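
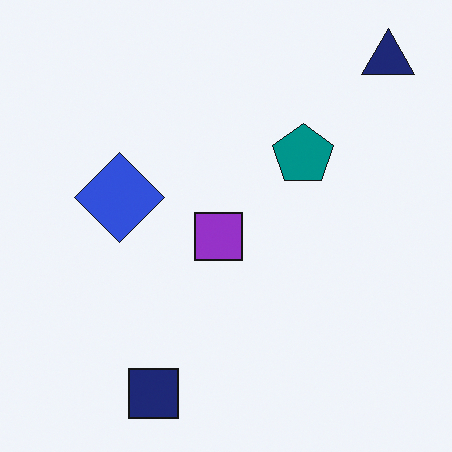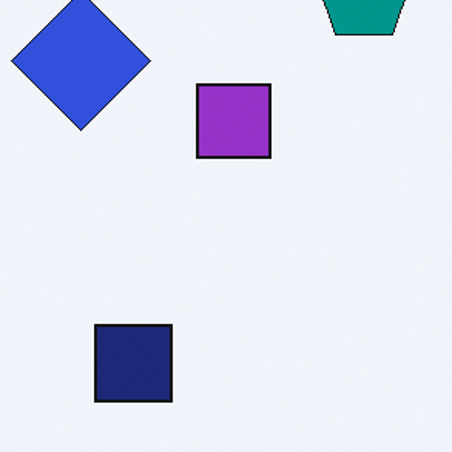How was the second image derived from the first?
The image was cropped to a modestly smaller region and rescaled.

The visible shapes are larger and the field of view is narrower; shapes near the original edges may be partly or wholly outside the frame — a crop-and-rescale.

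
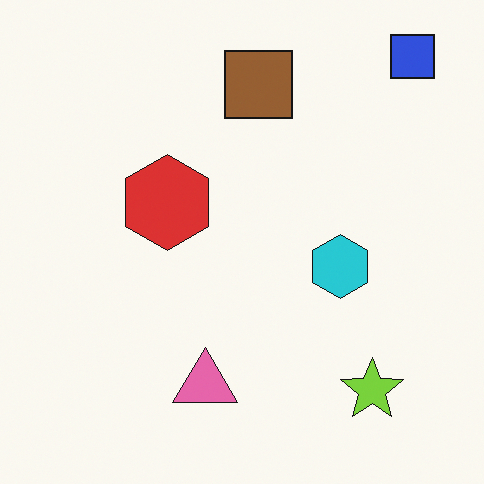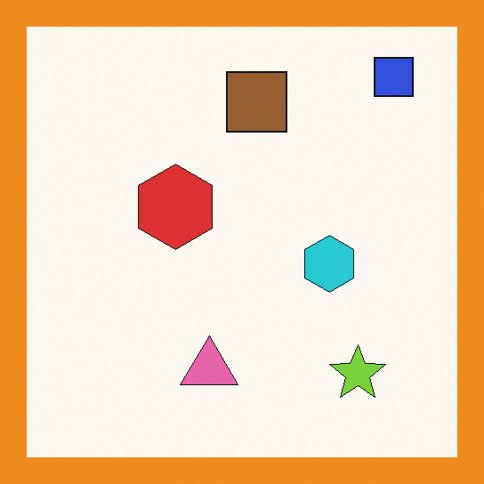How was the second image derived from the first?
This is the original image framed with a orange border.

A solid orange frame runs around the edge of the second image, with the content slightly shrunk inside it.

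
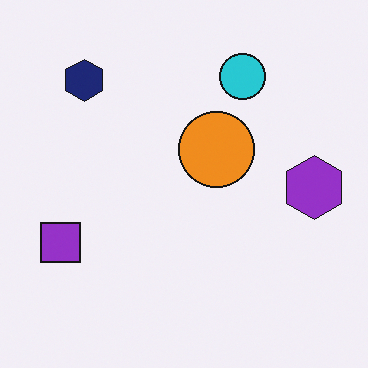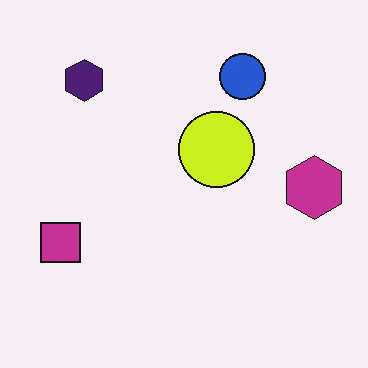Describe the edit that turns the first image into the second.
This is the original image hue-shifted slightly.

Every shape's color has rotated by the same amount around the hue wheel — a uniform hue shift.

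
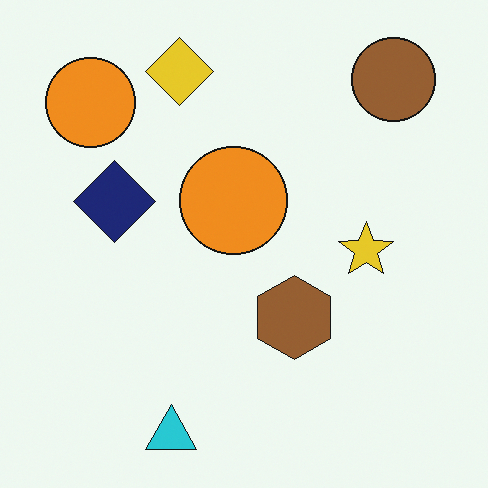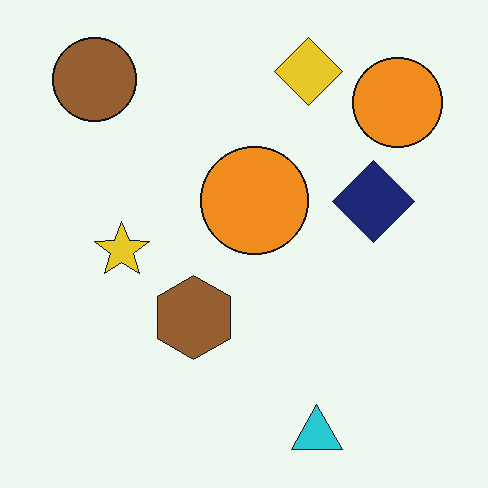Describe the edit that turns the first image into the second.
This is the original image flipped horizontally (left ↔ right).

The brown circle is in the top-right of the first image and the top-left of the second — shapes on opposite sides of the vertical midline have swapped in a mirror flip.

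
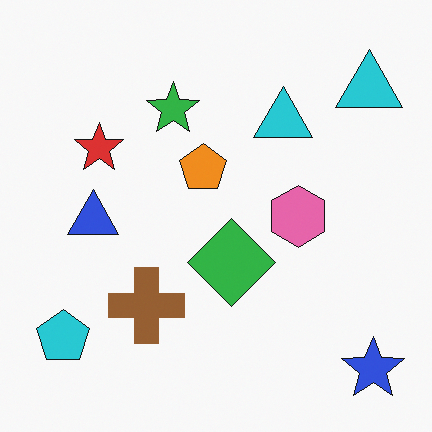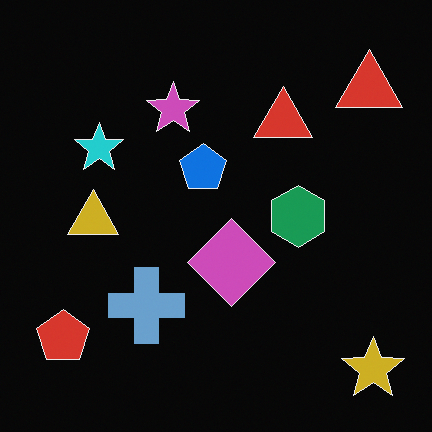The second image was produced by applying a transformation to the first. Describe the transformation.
The transformation is: color-inverted (negative).

The light background has become dark and every shape's color is its complement — a photographic negative.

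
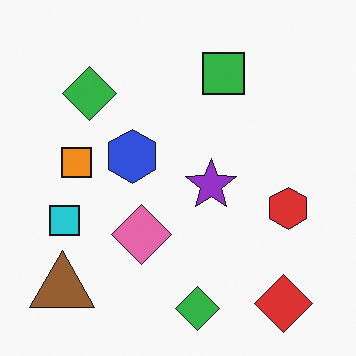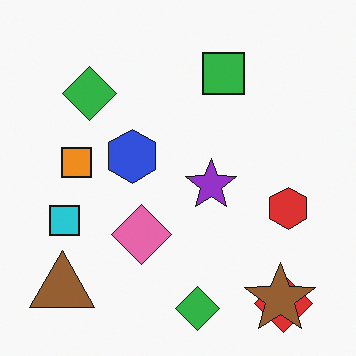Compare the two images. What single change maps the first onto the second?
The transformation is: overlaid with an additional brown star.

A brown star appears in the second image that is absent from the first.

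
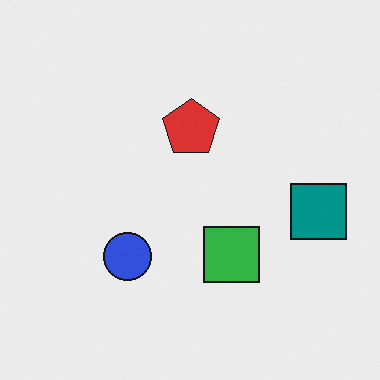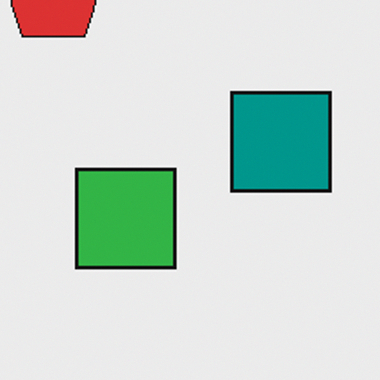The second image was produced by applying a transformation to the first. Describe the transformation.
The second image is the first cropped to a noticeably smaller region and rescaled.

The visible shapes are larger and the field of view is narrower; shapes near the original edges may be partly or wholly outside the frame — a crop-and-rescale.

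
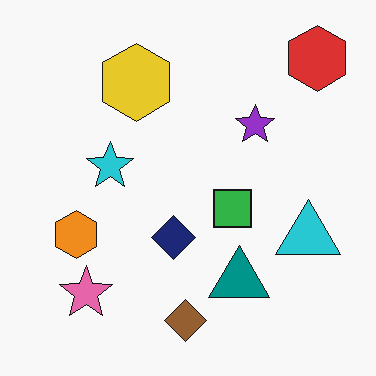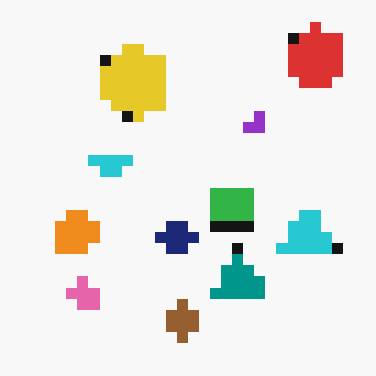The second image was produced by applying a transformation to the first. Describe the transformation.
The transformation is: coarsely pixelated.

Shapes are reduced to large square blocks; fine edges and outlines are lost — a downscale-then-upscale (mosaic) effect.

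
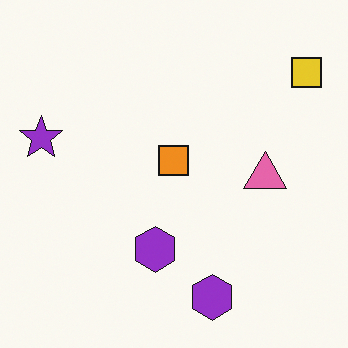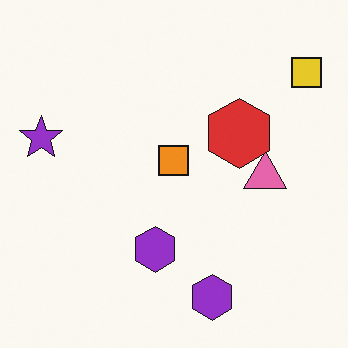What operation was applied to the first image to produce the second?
It was overlaid with an additional red hexagon.

A red hexagon appears in the second image that is absent from the first.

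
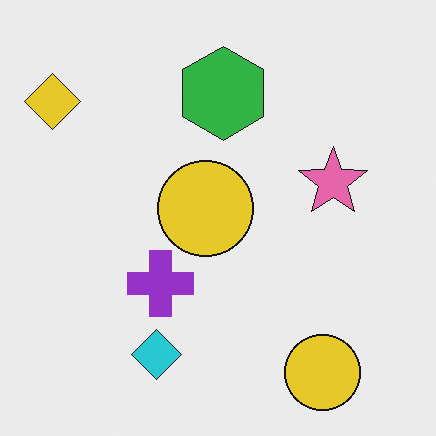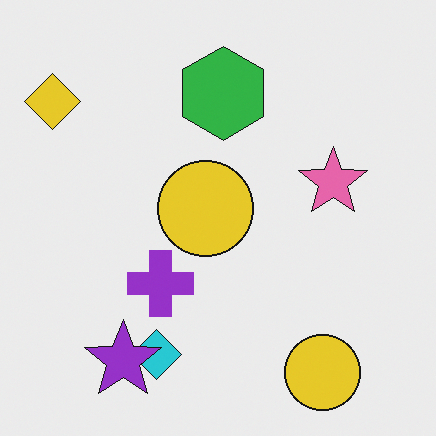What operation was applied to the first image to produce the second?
Overlaid with an additional purple star.

A purple star appears in the second image that is absent from the first.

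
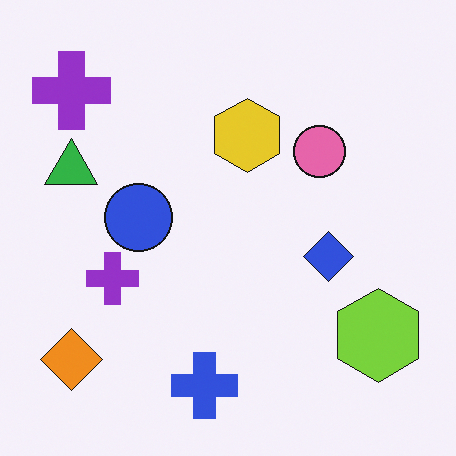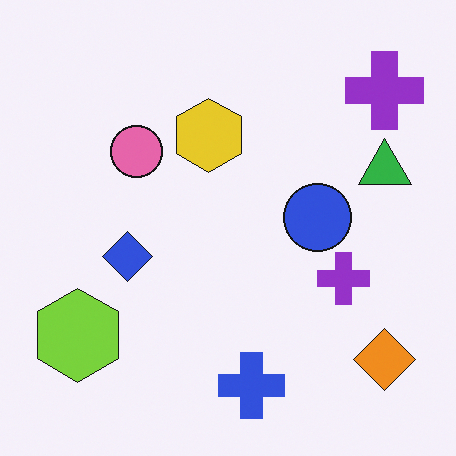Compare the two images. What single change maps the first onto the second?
This is the original image flipped horizontally (left ↔ right).

The orange diamond is in the bottom-left of the first image and the bottom-right of the second — shapes on opposite sides of the vertical midline have swapped in a mirror flip.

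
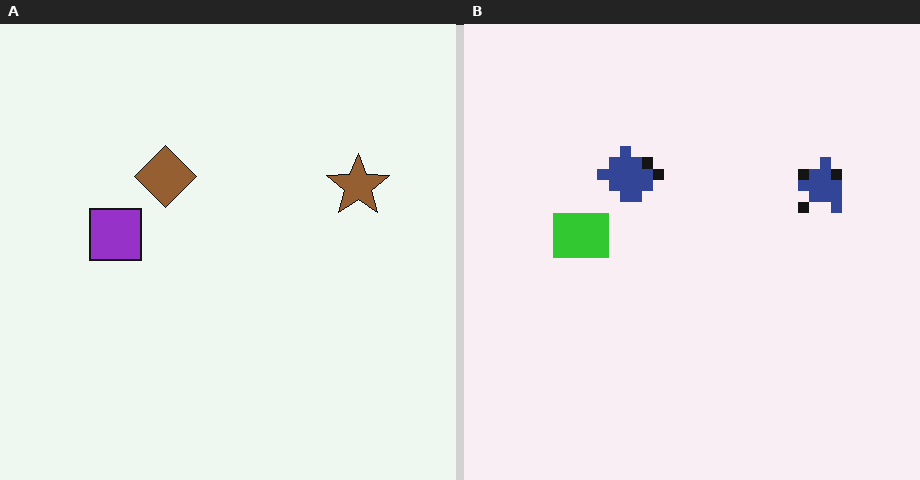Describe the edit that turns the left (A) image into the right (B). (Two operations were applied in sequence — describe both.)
The transformation is: hue-shifted through roughly half the color wheel, then heavily pixelated into large blocks.

Every shape's color has rotated by the same amount around the hue wheel — a uniform hue shift. Shapes are reduced to large square blocks; fine edges and outlines are lost — a downscale-then-upscale (mosaic) effect.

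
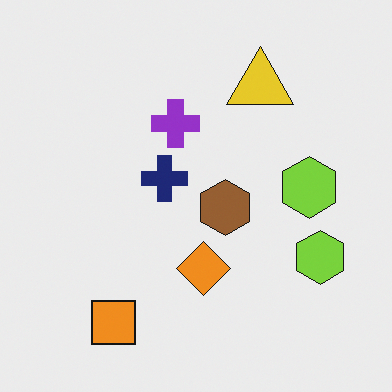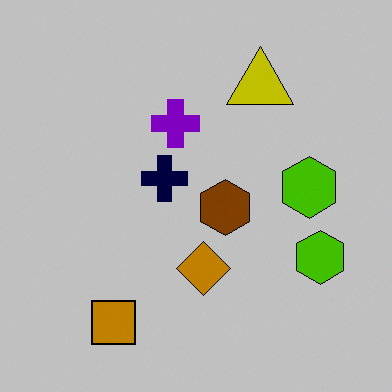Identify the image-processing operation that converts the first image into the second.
The image was heavily posterized to just a handful of flat colors.

Each flat color has snapped to a coarser quantized level — most visibly, the near-white background has dropped to a flat grey.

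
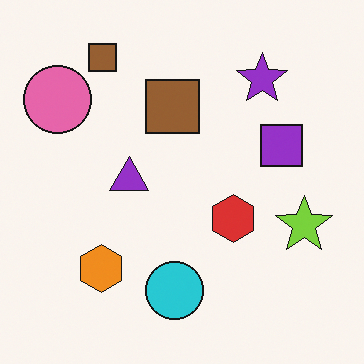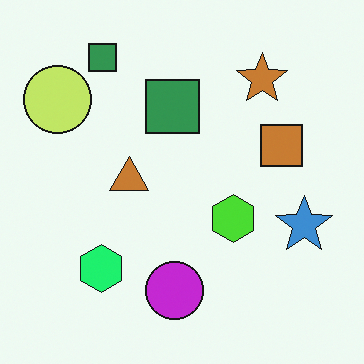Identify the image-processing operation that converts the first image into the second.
It was hue-shifted through roughly a third of the color wheel.

Every shape's color has rotated by the same amount around the hue wheel — a uniform hue shift.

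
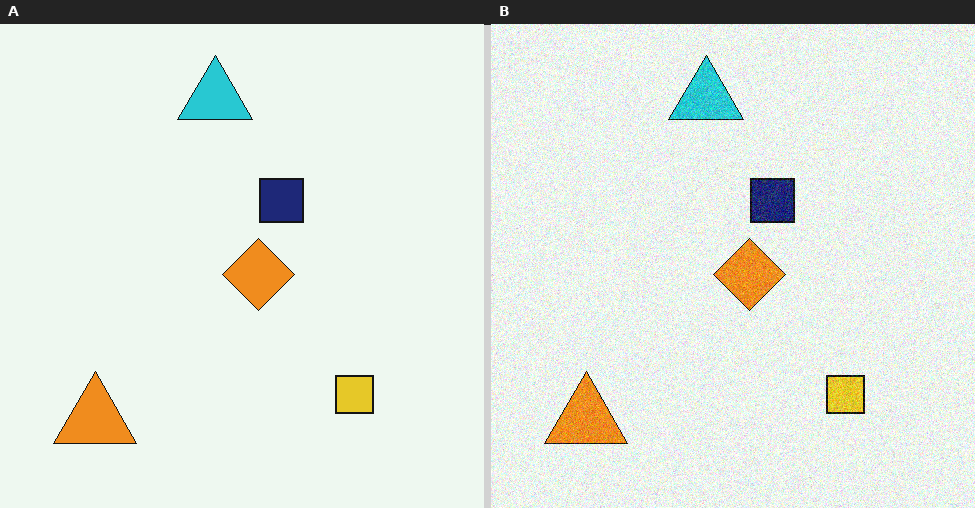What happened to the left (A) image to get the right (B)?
It was degraded with moderate additive noise.

Random speckle covers the whole image, including the flat background.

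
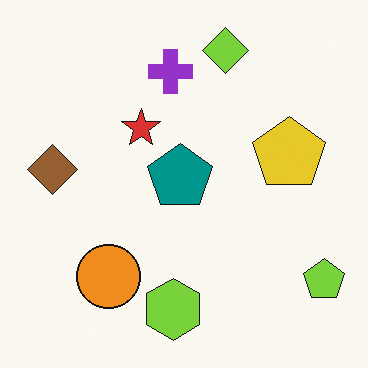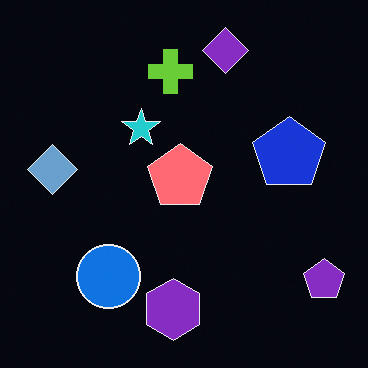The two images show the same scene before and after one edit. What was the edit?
The second image is the first color-inverted (negative).

The light background has become dark and every shape's color is its complement — a photographic negative.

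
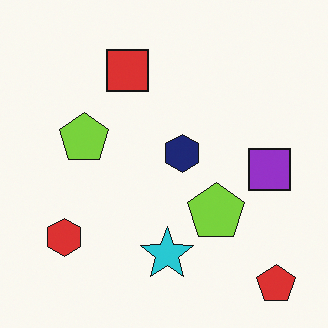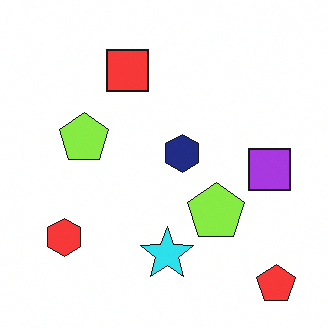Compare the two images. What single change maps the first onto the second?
It was slightly brightened.

Every pixel — background and shapes alike — is uniformly brightened.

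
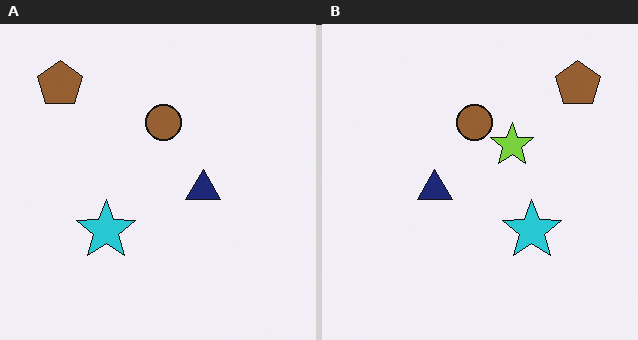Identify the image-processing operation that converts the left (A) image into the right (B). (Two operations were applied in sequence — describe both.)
This is the original image flipped horizontally (left ↔ right), then overlaid with an additional lime star.

The brown pentagon is in the top-left of the left (A) image and the top-right of the right (B) — shapes on opposite sides of the vertical midline have swapped in a mirror flip. A lime star appears in the right (B) image that is absent from the left (A).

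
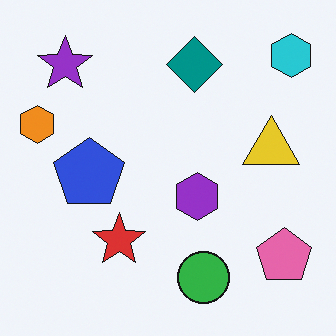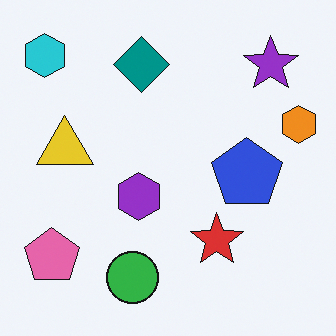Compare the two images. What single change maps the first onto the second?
It was flipped horizontally (left ↔ right).

The orange hexagon is in the left of the first image and the right of the second — shapes on opposite sides of the vertical midline have swapped in a mirror flip.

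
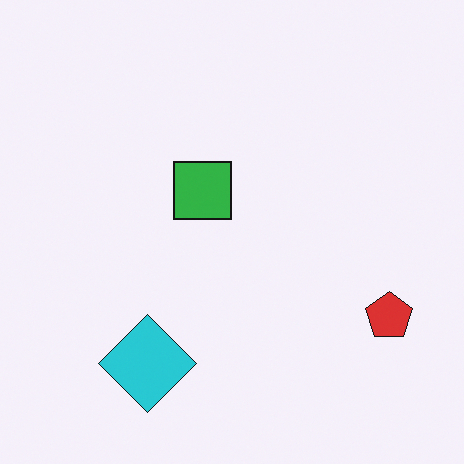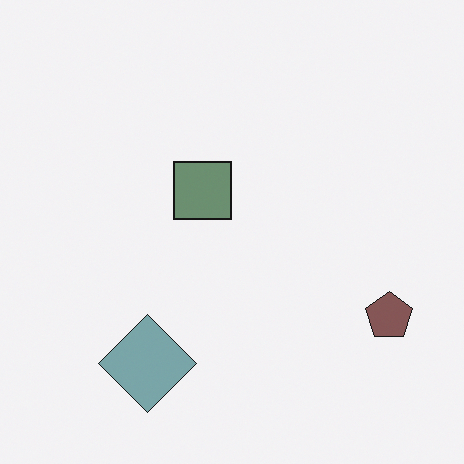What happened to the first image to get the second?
Heavily desaturated.

All colors are more muted and greyish — a global saturation change.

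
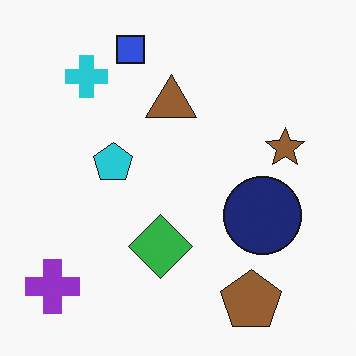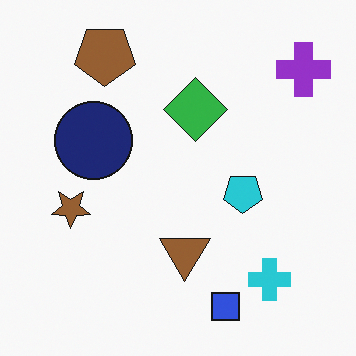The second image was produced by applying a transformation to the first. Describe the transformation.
Rotated 180°.

The purple cross sits in the bottom-left of the first image and the top-right of the second — consistent with a whole-image 180° rotation.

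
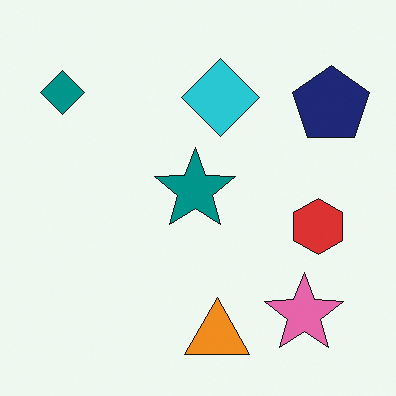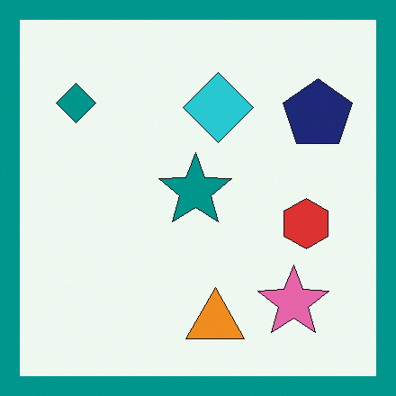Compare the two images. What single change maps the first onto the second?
The image was framed with a teal border.

A solid teal frame runs around the edge of the second image, with the content slightly shrunk inside it.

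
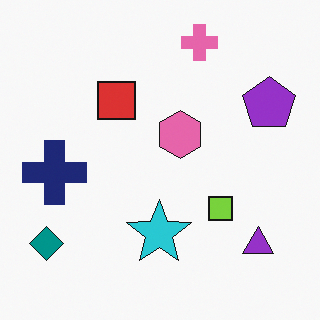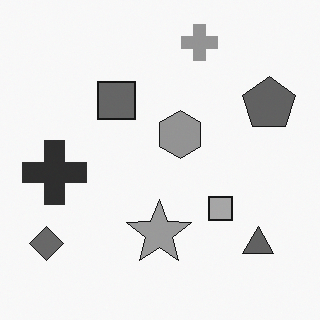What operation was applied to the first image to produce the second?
It was converted to grayscale.

All color is removed — every shape is now a shade of grey.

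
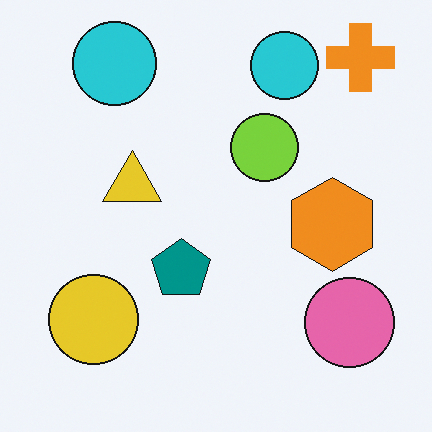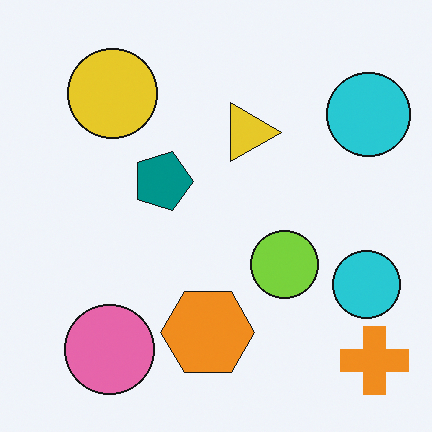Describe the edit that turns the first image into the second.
It was rotated 90° clockwise.

The orange cross sits in the top-right of the first image and the bottom-right of the second — consistent with a whole-image 90° clockwise rotation.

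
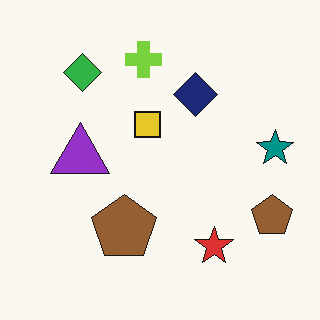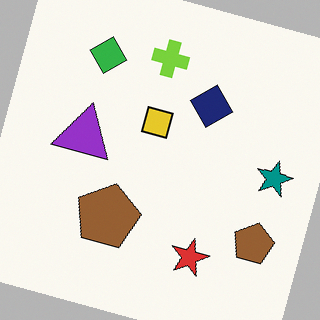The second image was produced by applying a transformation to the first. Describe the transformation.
Rotated clockwise by a moderate amount.

Every shape is tilted by the same angle and the image corners show triangular fill wedges — a whole-image rotation by a non-right angle.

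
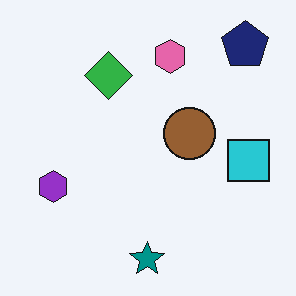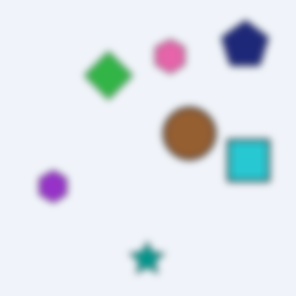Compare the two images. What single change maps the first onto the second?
The second image is the first moderately blurred.

Shape edges and outlines are uniformly softened across the whole image.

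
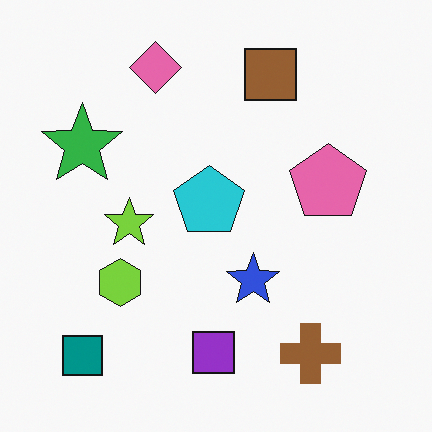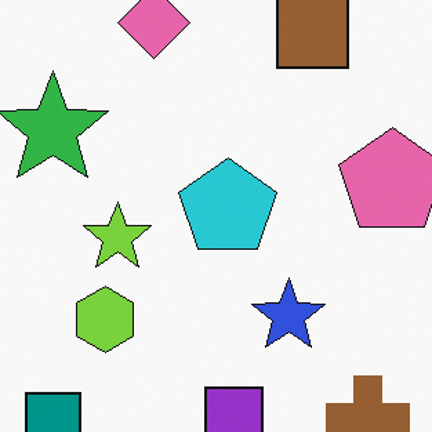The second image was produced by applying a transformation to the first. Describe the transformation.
The second image is the first cropped to a modestly smaller region and rescaled.

The visible shapes are larger and the field of view is narrower; shapes near the original edges may be partly or wholly outside the frame — a crop-and-rescale.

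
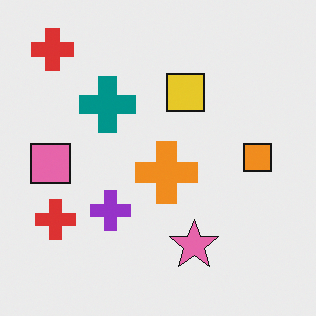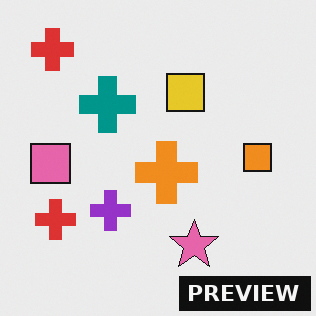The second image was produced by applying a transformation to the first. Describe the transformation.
The image was watermarked with the text "PREVIEW" in the lower-right corner.

A dark label reading "PREVIEW" appears in the lower-right corner.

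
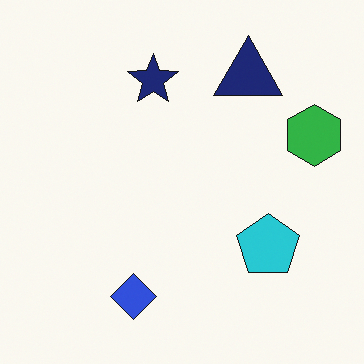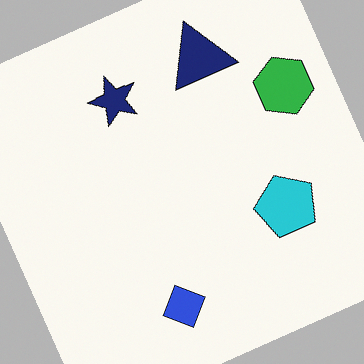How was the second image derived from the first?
The second image is the first rotated counter-clockwise by a moderate amount.

Every shape is tilted by the same angle and the image corners show triangular fill wedges — a whole-image rotation by a non-right angle.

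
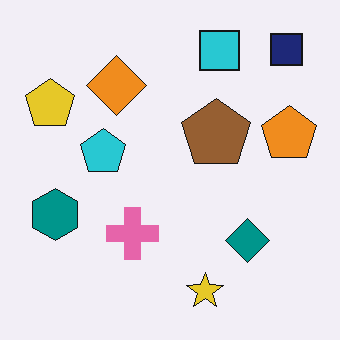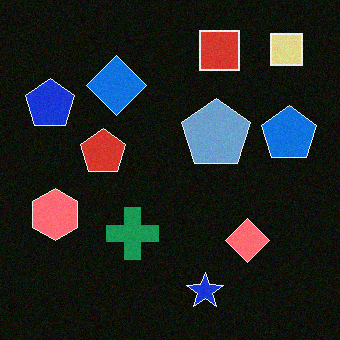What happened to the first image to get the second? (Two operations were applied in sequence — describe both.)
This is the original image degraded with light additive noise, then color-inverted (negative).

Random speckle covers the whole image, including the flat background. The light background has become dark and every shape's color is its complement — a photographic negative.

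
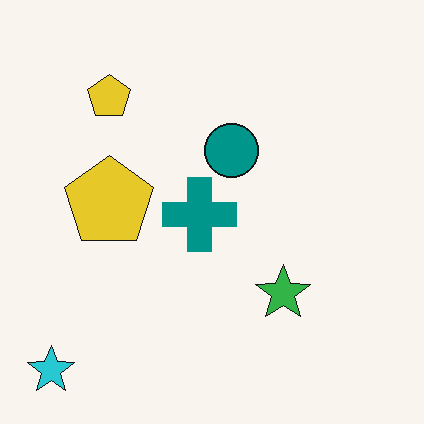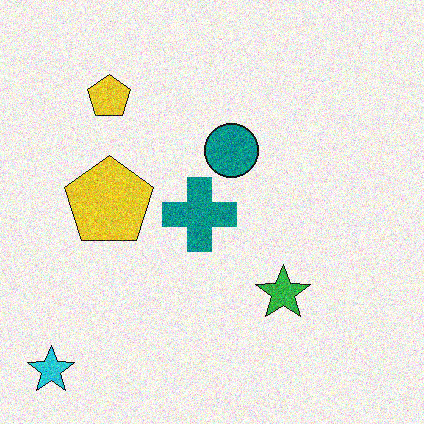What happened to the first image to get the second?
The transformation is: degraded with moderate additive noise.

Random speckle covers the whole image, including the flat background.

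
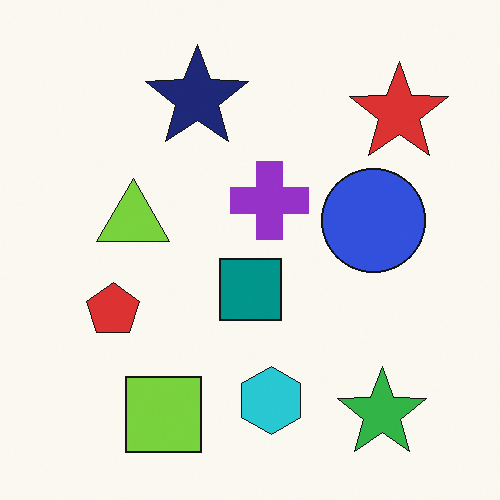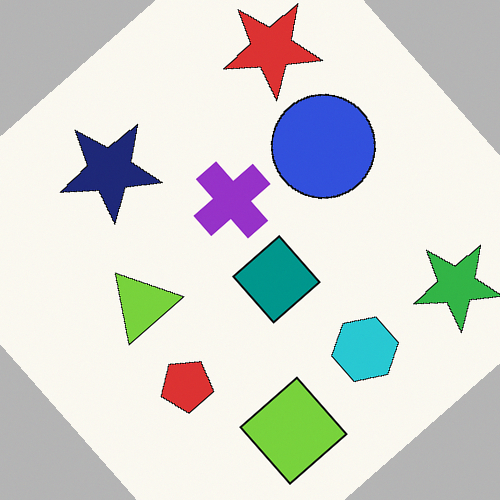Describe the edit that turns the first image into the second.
The second image is the first rotated counter-clockwise by a large amount — several tens of degrees.

Every shape is tilted by the same angle and the image corners show triangular fill wedges — a whole-image rotation by a non-right angle.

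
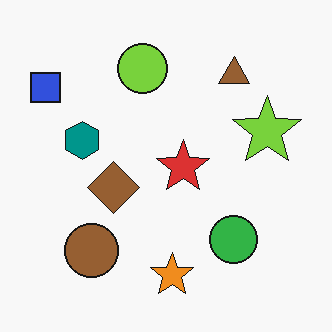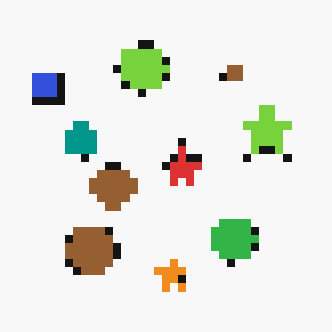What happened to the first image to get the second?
The transformation is: moderately pixelated.

Shapes are reduced to large square blocks; fine edges and outlines are lost — a downscale-then-upscale (mosaic) effect.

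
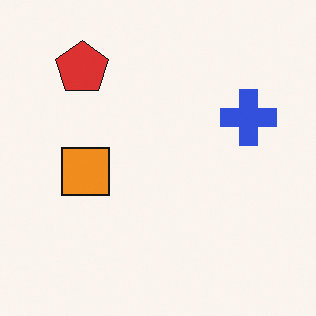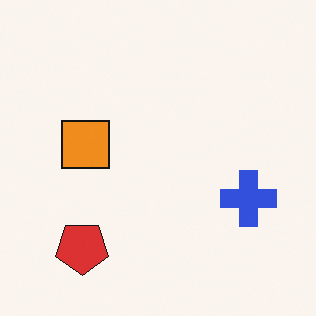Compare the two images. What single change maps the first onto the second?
The second image is the first flipped vertically (top ↔ bottom).

The red pentagon is in the top-left of the first image and the bottom-left of the second — shapes on opposite sides of the horizontal midline have swapped in a mirror flip.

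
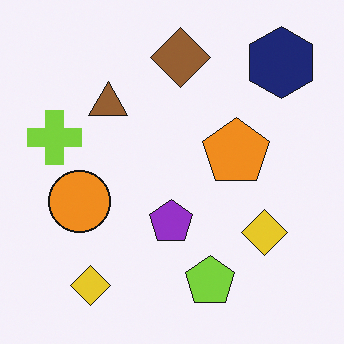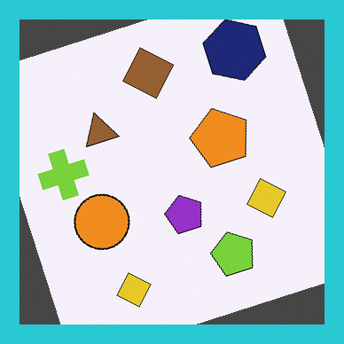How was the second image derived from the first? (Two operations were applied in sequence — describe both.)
The second image is the first rotated counter-clockwise by a moderate amount, then framed with a cyan border.

Every shape is tilted by the same angle and the image corners show triangular fill wedges — a whole-image rotation by a non-right angle. A solid cyan frame runs around the edge of the second image, with the content slightly shrunk inside it.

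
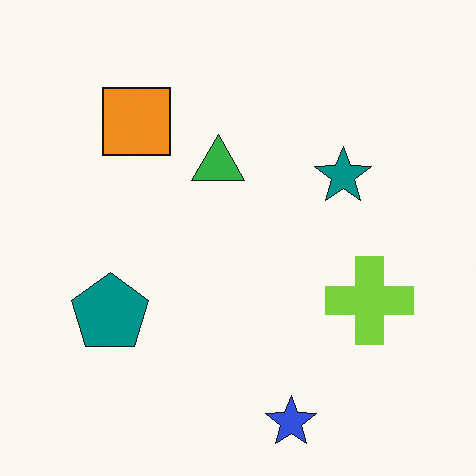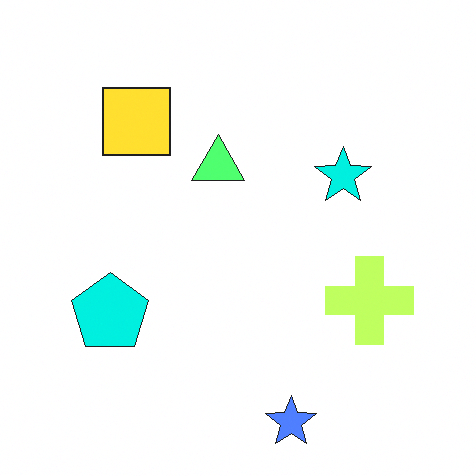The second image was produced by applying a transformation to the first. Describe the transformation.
The image was noticeably brightened.

Every pixel — background and shapes alike — is uniformly brightened.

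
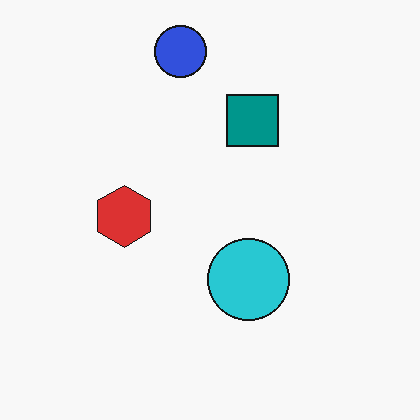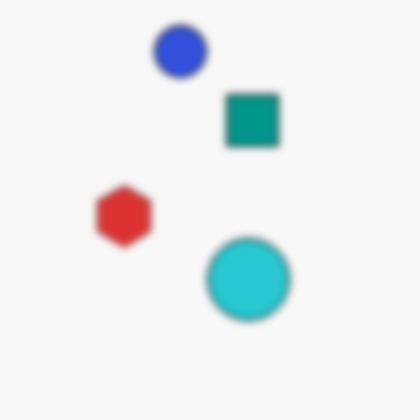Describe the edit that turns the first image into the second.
Noticeably gaussian-blurred.

Shape edges and outlines are uniformly softened across the whole image.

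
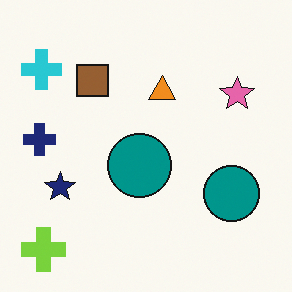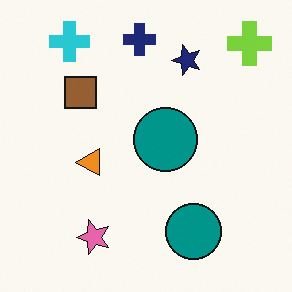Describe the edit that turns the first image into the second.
It was transposed (reflected across the top-left ↔ bottom-right diagonal).

Shapes have swapped their row and column positions — what was in the top-right is now in the bottom-left — a diagonal reflection.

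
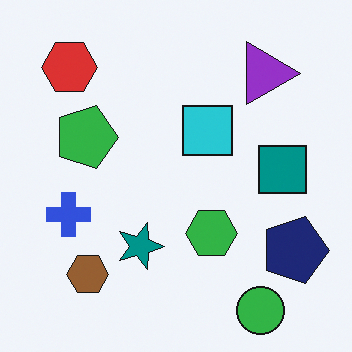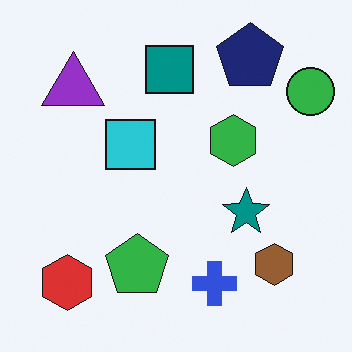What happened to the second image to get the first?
Rotated 90° clockwise.

The green circle sits in the top-right of the second image and the bottom-right of the first — consistent with a whole-image 90° clockwise rotation.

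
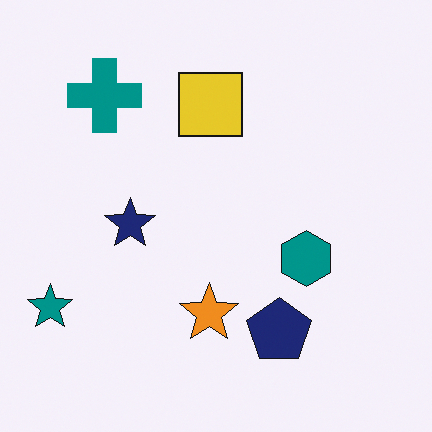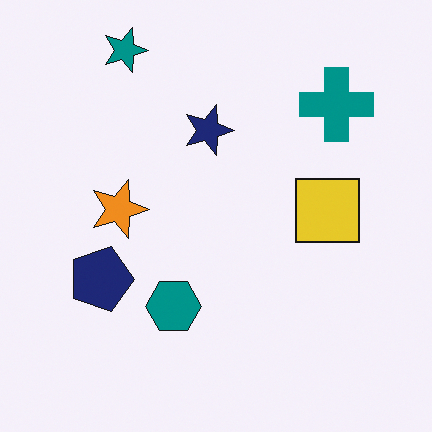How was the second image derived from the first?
It was rotated 90° clockwise.

The teal star sits in the bottom-left of the first image and the top-left of the second — consistent with a whole-image 90° clockwise rotation.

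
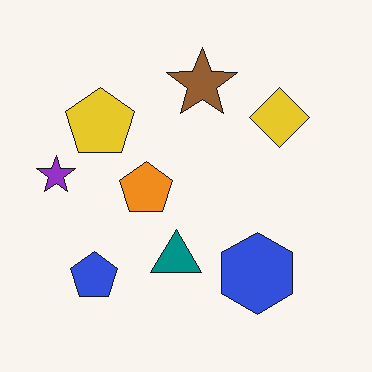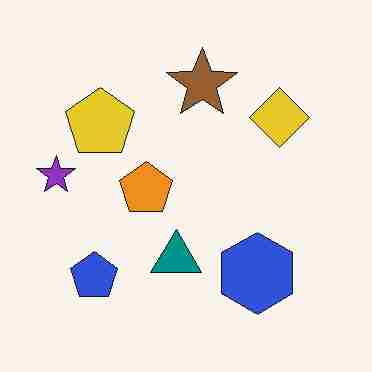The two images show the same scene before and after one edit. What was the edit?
Degraded with heavy JPEG compression.

Blocky 8×8 compression artifacts appear around shape edges and the flat background shows ringing — characteristic JPEG degradation.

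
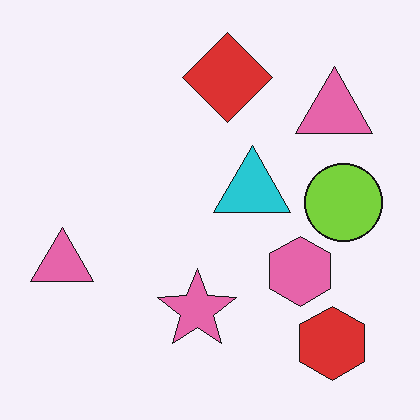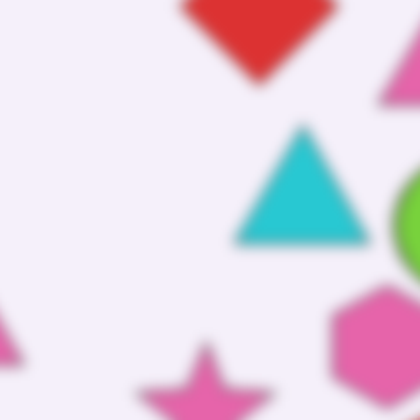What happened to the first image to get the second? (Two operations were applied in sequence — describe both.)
The image was moderately blurred, then cropped to a noticeably smaller region and rescaled.

Shape edges and outlines are uniformly softened across the whole image. The visible shapes are larger and the field of view is narrower; shapes near the original edges may be partly or wholly outside the frame — a crop-and-rescale.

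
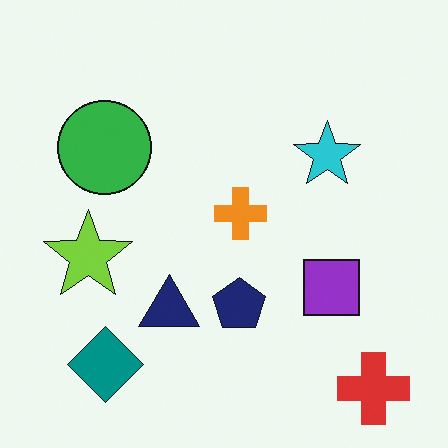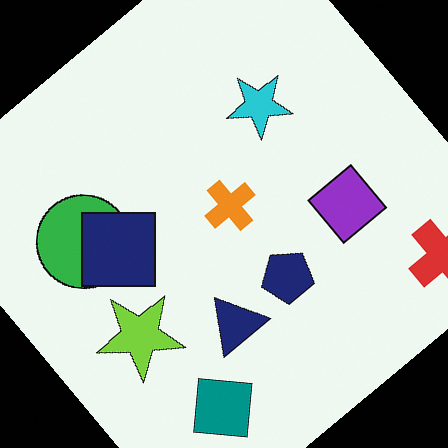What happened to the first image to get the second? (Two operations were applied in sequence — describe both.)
Rotated counter-clockwise by a large amount — several tens of degrees, then overlaid with an additional navy square.

Every shape is tilted by the same angle and the image corners show triangular fill wedges — a whole-image rotation by a non-right angle. A navy square appears in the second image that is absent from the first.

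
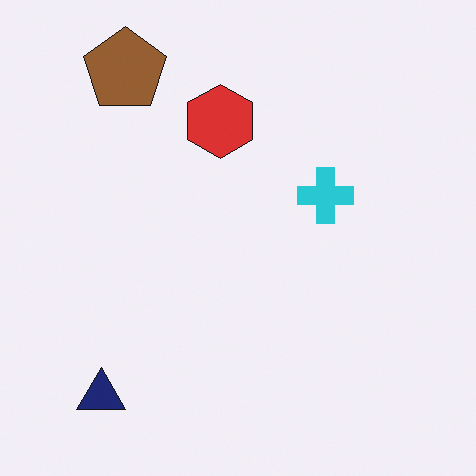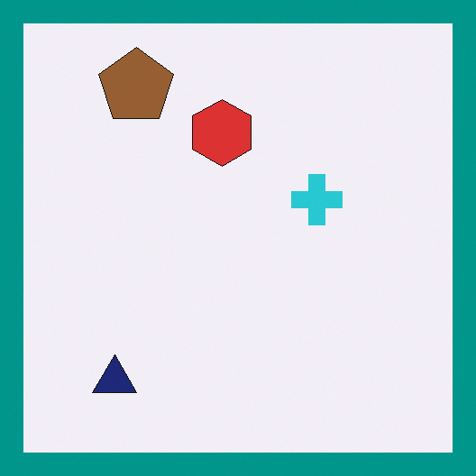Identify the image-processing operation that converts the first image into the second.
It was framed with a teal border.

A solid teal frame runs around the edge of the second image, with the content slightly shrunk inside it.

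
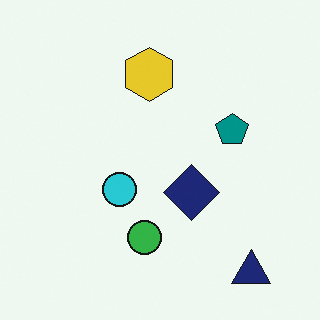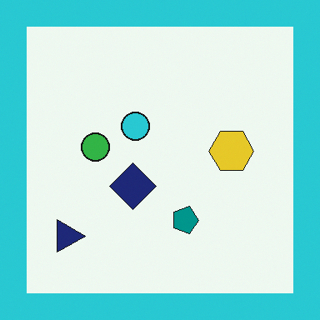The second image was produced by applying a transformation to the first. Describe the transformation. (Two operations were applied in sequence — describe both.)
It was rotated 90° clockwise, then framed with a cyan border.

The navy triangle sits in the bottom-right of the first image and the bottom-left of the second — consistent with a whole-image 90° clockwise rotation. A solid cyan frame runs around the edge of the second image, with the content slightly shrunk inside it.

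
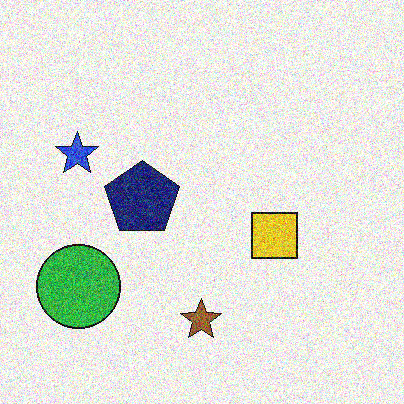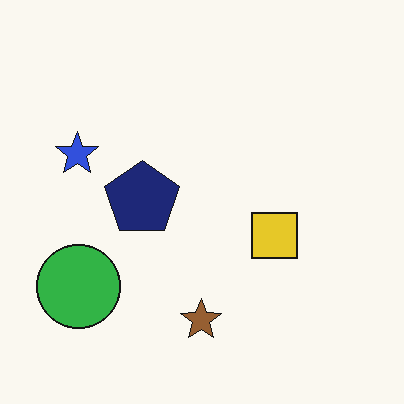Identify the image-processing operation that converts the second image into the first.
This is the original image degraded with a thick layer of grain.

Random speckle covers the whole image, including the flat background.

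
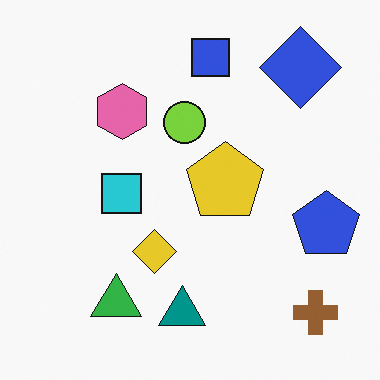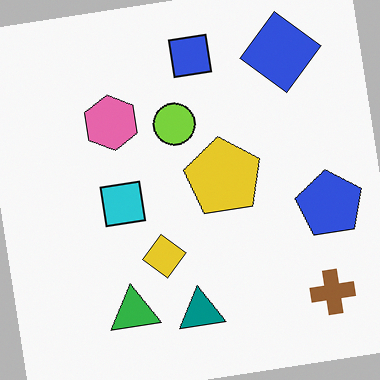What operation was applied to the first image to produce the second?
The transformation is: rotated counter-clockwise by a slight angle.

Every shape is tilted by the same angle and the image corners show triangular fill wedges — a whole-image rotation by a non-right angle.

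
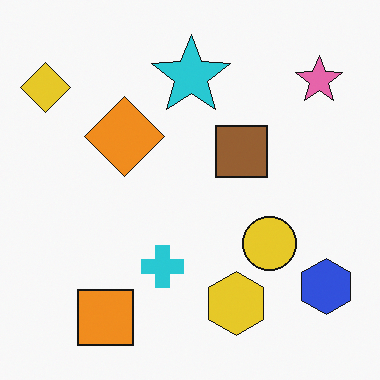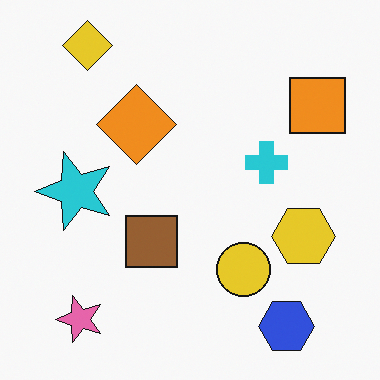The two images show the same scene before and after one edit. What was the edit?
This is the original image transposed (reflected across the top-left ↔ bottom-right diagonal).

Shapes have swapped their row and column positions — what was in the top-right is now in the bottom-left — a diagonal reflection.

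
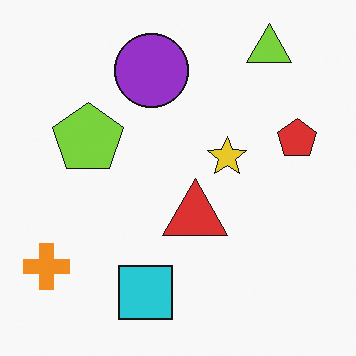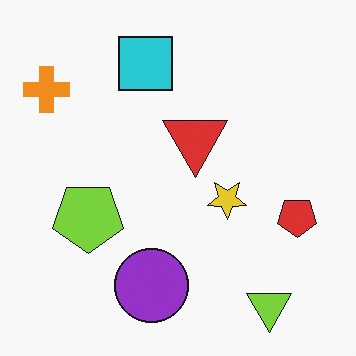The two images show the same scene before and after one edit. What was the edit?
This is the original image flipped vertically (top ↔ bottom).

The lime triangle is in the top-right of the first image and the bottom-right of the second — shapes on opposite sides of the horizontal midline have swapped in a mirror flip.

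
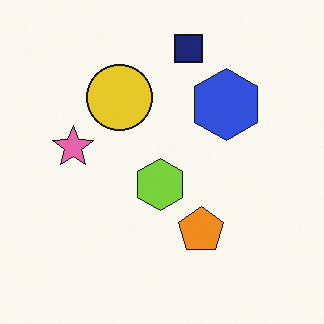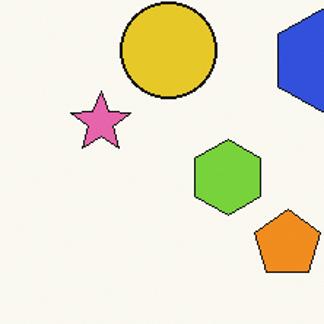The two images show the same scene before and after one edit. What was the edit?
It was cropped to a modestly smaller region and rescaled.

The visible shapes are larger and the field of view is narrower; shapes near the original edges may be partly or wholly outside the frame — a crop-and-rescale.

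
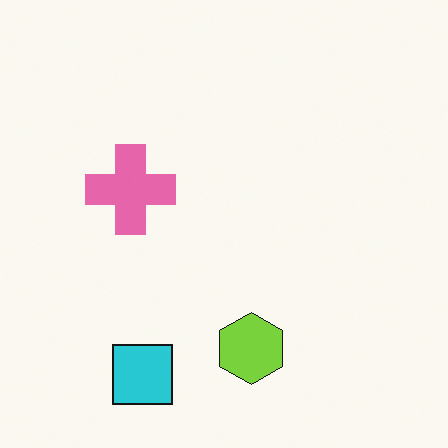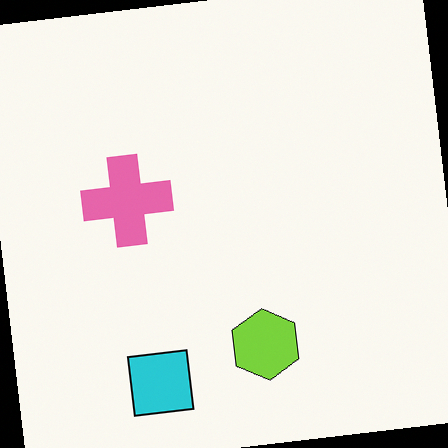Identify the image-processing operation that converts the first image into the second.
This is the original image rotated counter-clockwise by a slight angle.

Every shape is tilted by the same angle and the image corners show triangular fill wedges — a whole-image rotation by a non-right angle.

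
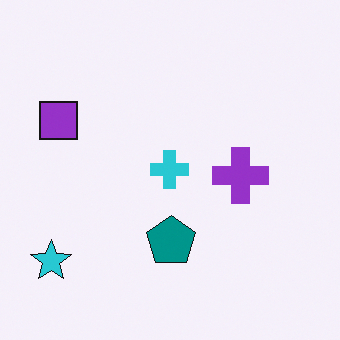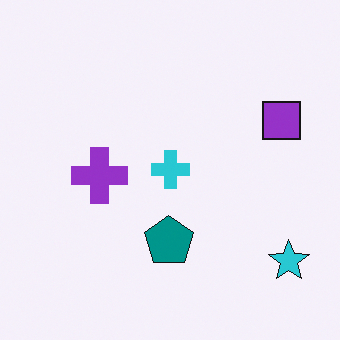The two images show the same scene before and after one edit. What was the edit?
Flipped horizontally (left ↔ right).

The cyan star is in the bottom-left of the first image and the bottom-right of the second — shapes on opposite sides of the vertical midline have swapped in a mirror flip.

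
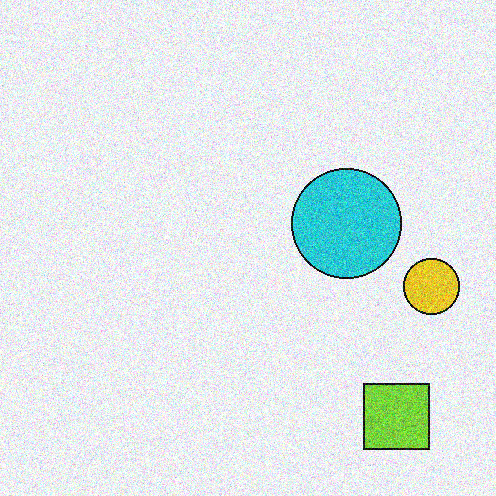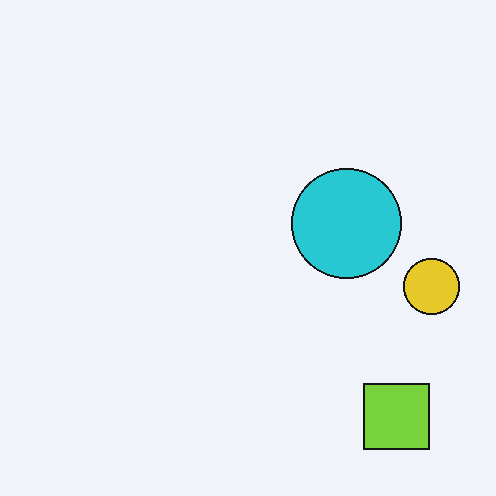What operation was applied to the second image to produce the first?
The transformation is: degraded with moderate additive noise.

Random speckle covers the whole image, including the flat background.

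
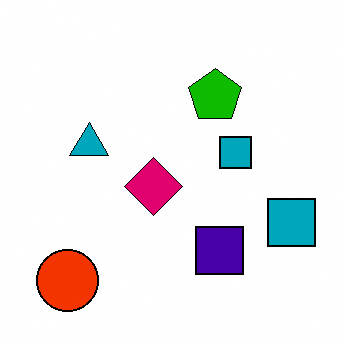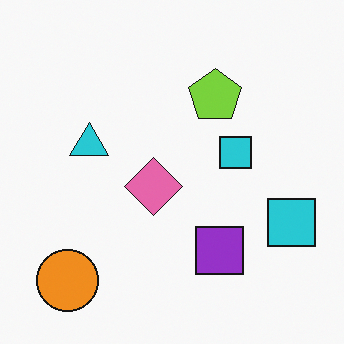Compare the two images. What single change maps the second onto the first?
It was boosted in contrast.

Tones are pushed away from mid-grey across the whole image — a global contrast change.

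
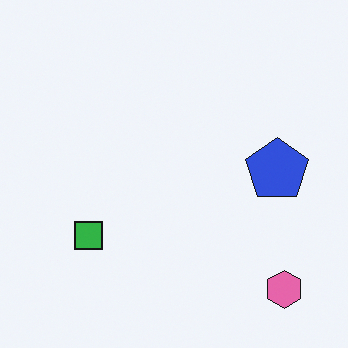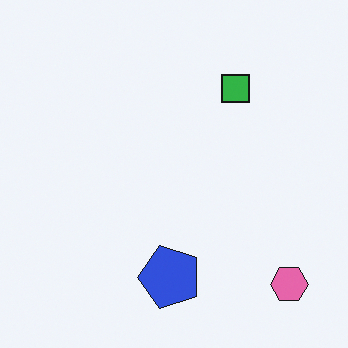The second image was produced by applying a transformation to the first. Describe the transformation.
This is the original image transposed (reflected across the top-left ↔ bottom-right diagonal).

Shapes have swapped their row and column positions — what was in the top-right is now in the bottom-left — a diagonal reflection.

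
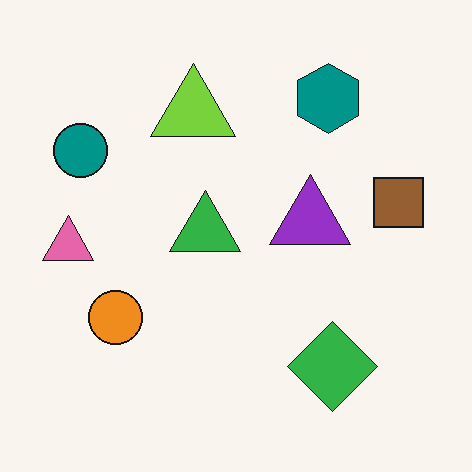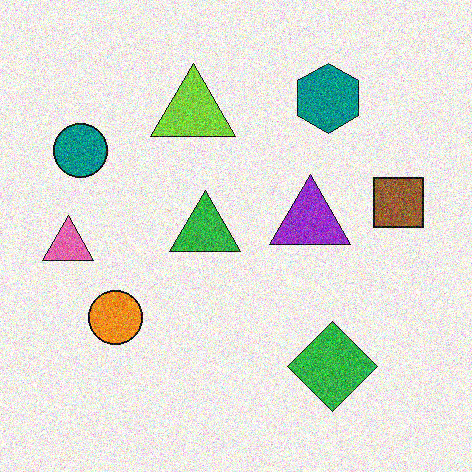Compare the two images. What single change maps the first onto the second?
It was degraded with strong gaussian noise.

Random speckle covers the whole image, including the flat background.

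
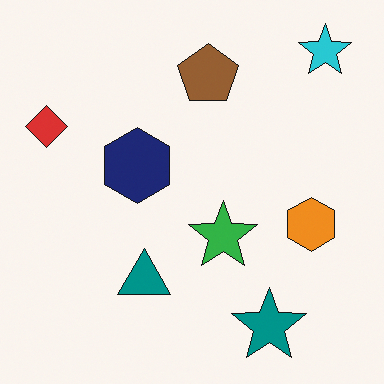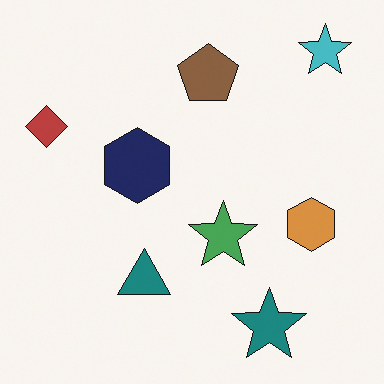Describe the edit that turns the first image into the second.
The image was slightly desaturated.

All colors are more muted and greyish — a global saturation change.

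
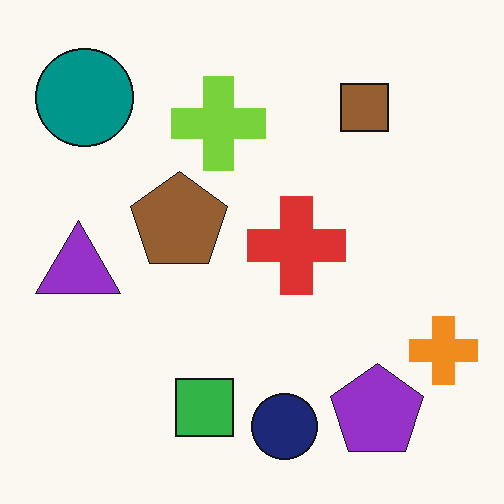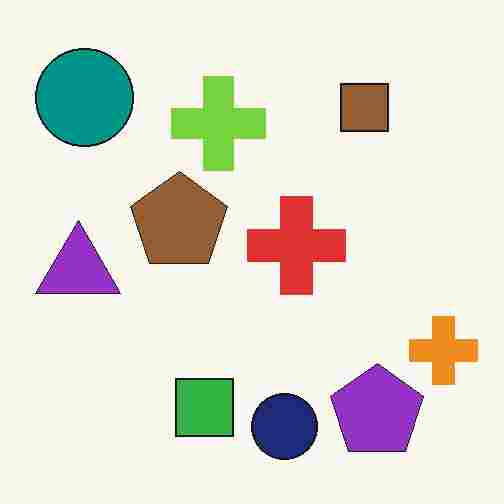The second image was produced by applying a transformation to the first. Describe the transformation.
It was degraded with heavy JPEG compression.

Blocky 8×8 compression artifacts appear around shape edges and the flat background shows ringing — characteristic JPEG degradation.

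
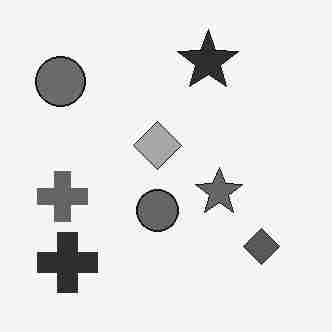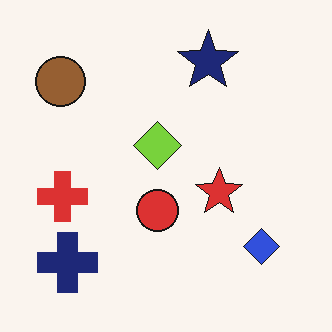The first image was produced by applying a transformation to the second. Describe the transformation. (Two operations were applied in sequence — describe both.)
The image was converted to grayscale, then degraded with heavy JPEG compression.

All color is removed — every shape is now a shade of grey. Blocky 8×8 compression artifacts appear around shape edges and the flat background shows ringing — characteristic JPEG degradation.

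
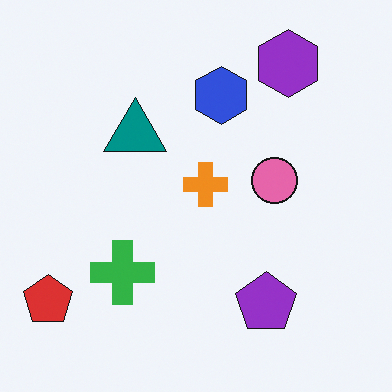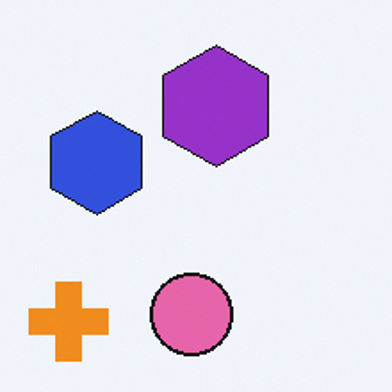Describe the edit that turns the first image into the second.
Cropped tightly and scaled back up.

The visible shapes are larger and the field of view is narrower; shapes near the original edges may be partly or wholly outside the frame — a crop-and-rescale.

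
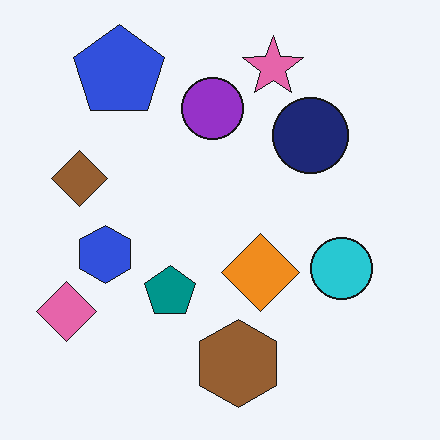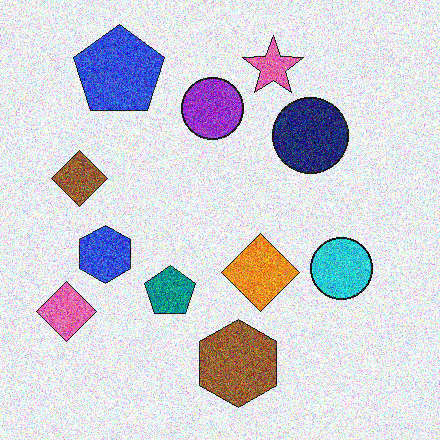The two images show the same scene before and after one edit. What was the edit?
The second image is the first degraded with a thick layer of grain.

Random speckle covers the whole image, including the flat background.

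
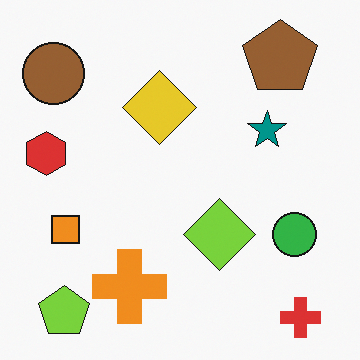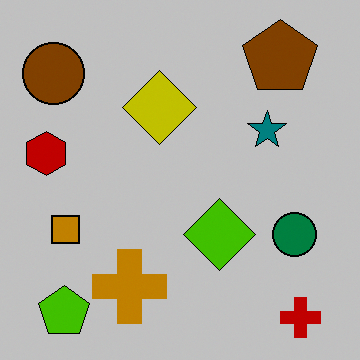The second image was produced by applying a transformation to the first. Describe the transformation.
The image was heavily posterized to just a handful of flat colors.

Each flat color has snapped to a coarser quantized level — most visibly, the near-white background has dropped to a flat grey.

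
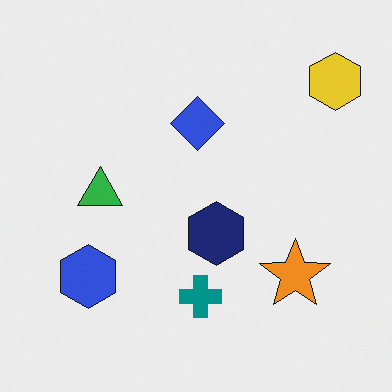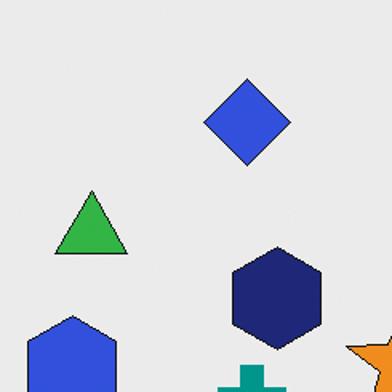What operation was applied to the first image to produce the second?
It was cropped slightly and scaled back up.

The visible shapes are larger and the field of view is narrower; shapes near the original edges may be partly or wholly outside the frame — a crop-and-rescale.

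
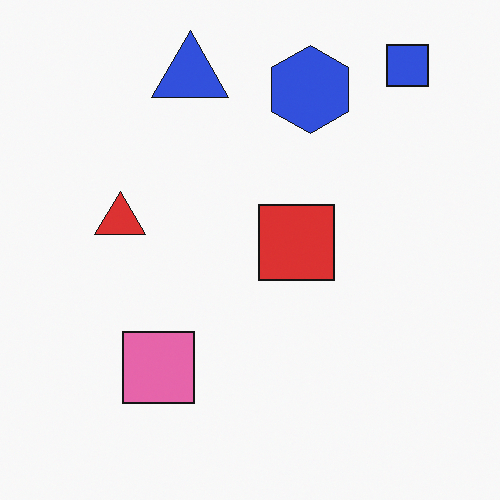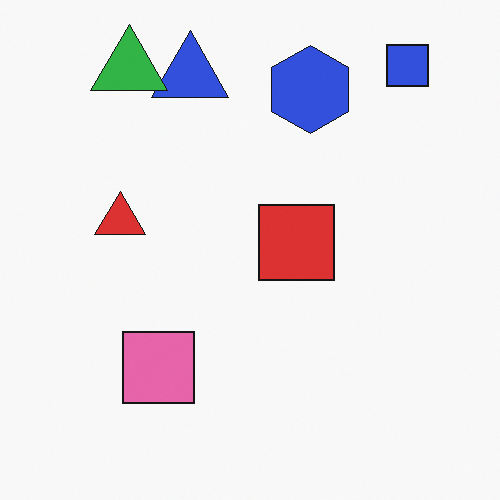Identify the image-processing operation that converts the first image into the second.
The image was overlaid with an additional green triangle.

A green triangle appears in the second image that is absent from the first.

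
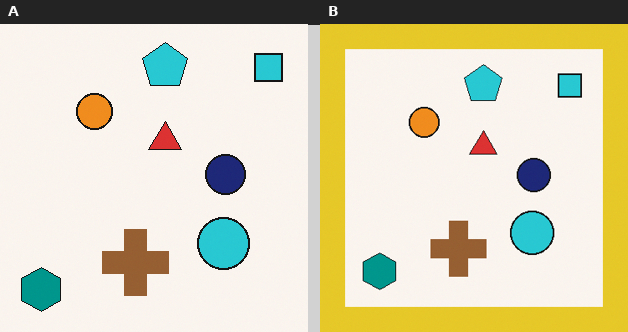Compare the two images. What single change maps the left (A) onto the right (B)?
It was framed with a yellow border.

A solid yellow frame runs around the edge of the right (B) image, with the content slightly shrunk inside it.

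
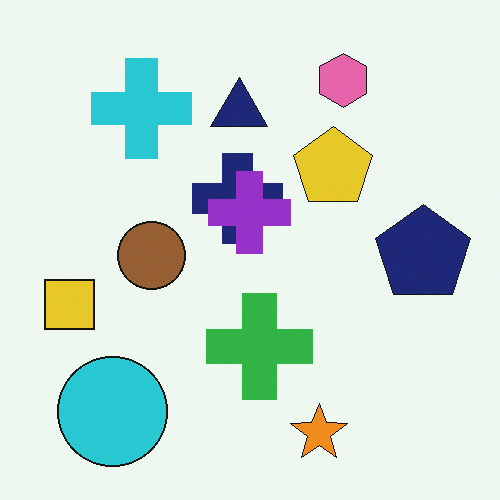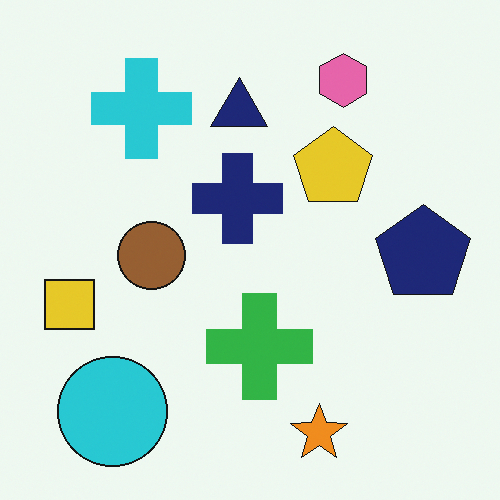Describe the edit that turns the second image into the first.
The first image is the second overlaid with an additional purple cross.

A purple cross appears in the first image that is absent from the second.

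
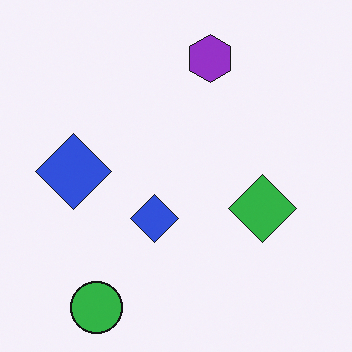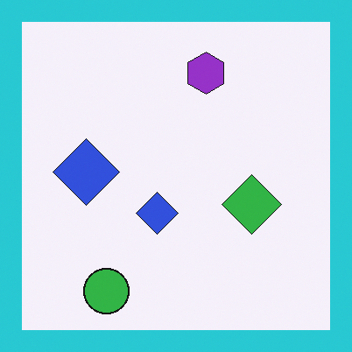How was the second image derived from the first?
It was framed with a cyan border.

A solid cyan frame runs around the edge of the second image, with the content slightly shrunk inside it.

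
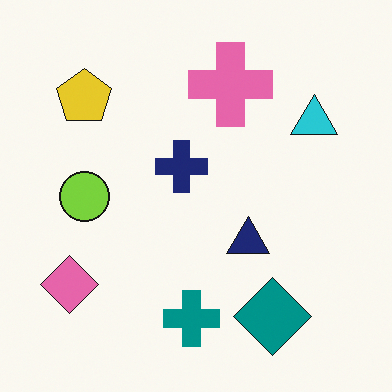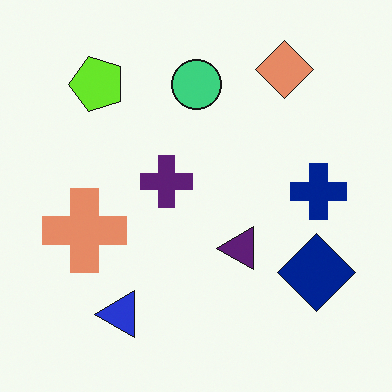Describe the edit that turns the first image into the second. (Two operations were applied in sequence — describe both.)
The transformation is: hue-shifted by a small amount, then transposed (reflected across the top-left ↔ bottom-right diagonal).

Every shape's color has rotated by the same amount around the hue wheel — a uniform hue shift. Shapes have swapped their row and column positions — what was in the top-right is now in the bottom-left — a diagonal reflection.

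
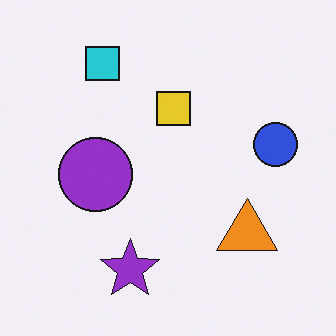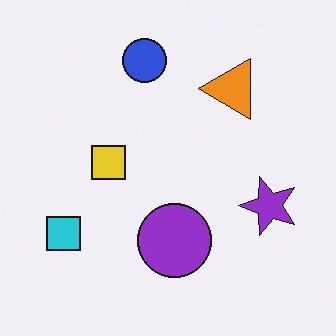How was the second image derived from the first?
Rotated 90° counter-clockwise.

The cyan square sits in the top-left of the first image and the bottom-left of the second — consistent with a whole-image 90° counter-clockwise rotation.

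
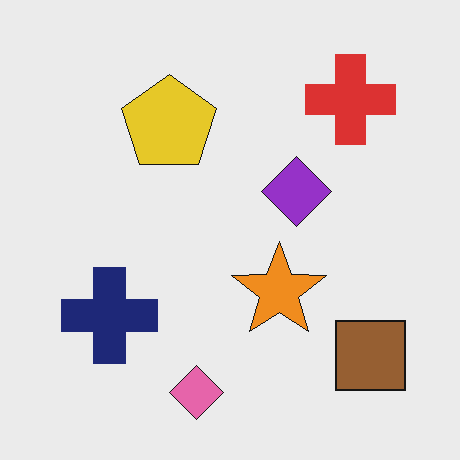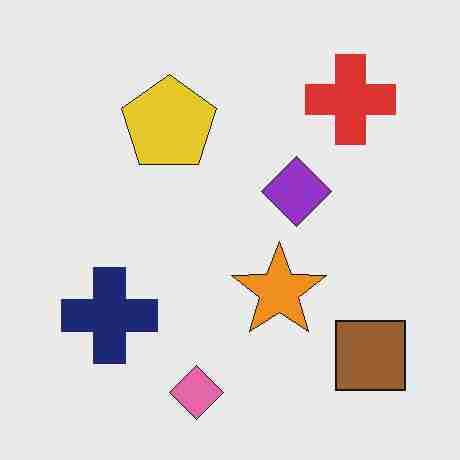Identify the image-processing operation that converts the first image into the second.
It was degraded with heavy JPEG compression.

Blocky 8×8 compression artifacts appear around shape edges and the flat background shows ringing — characteristic JPEG degradation.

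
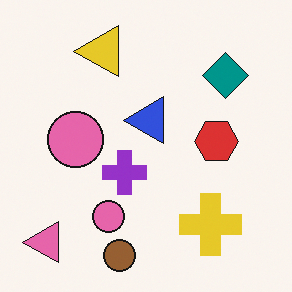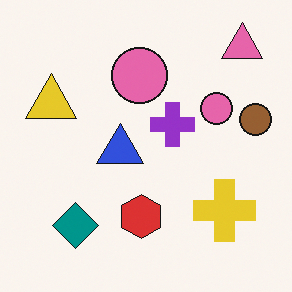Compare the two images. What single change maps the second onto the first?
This is the original image transposed (reflected across the top-left ↔ bottom-right diagonal).

Shapes have swapped their row and column positions — what was in the top-right is now in the bottom-left — a diagonal reflection.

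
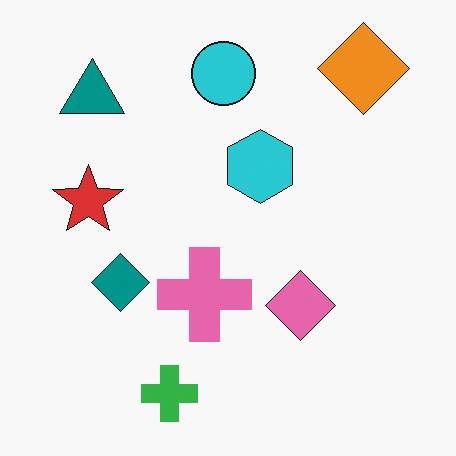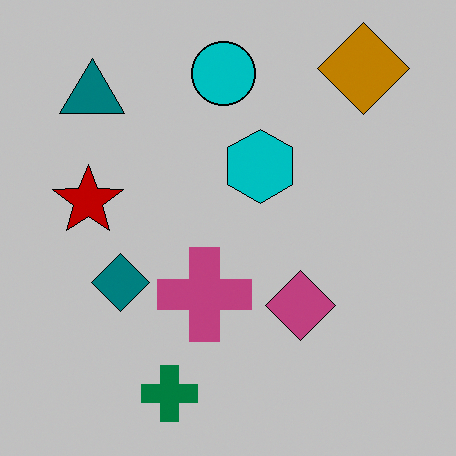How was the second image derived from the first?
The image was aggressively posterized.

Each flat color has snapped to a coarser quantized level — most visibly, the near-white background has dropped to a flat grey.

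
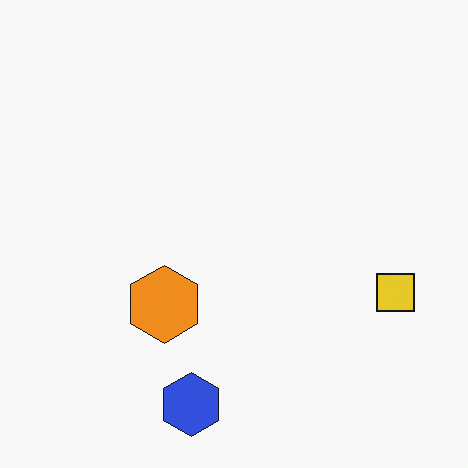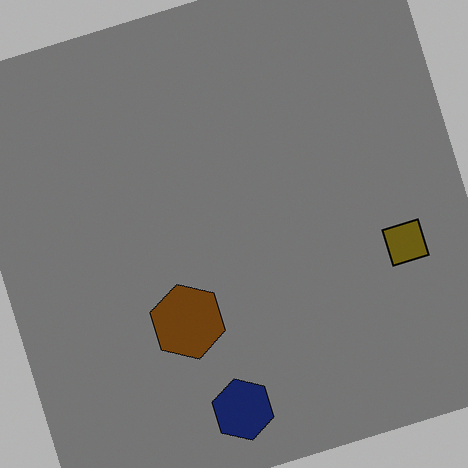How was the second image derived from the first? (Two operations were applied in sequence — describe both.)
The transformation is: substantially darkened, then rotated counter-clockwise by a moderate amount.

Every pixel — background and shapes alike — is uniformly darkened. Every shape is tilted by the same angle and the image corners show triangular fill wedges — a whole-image rotation by a non-right angle.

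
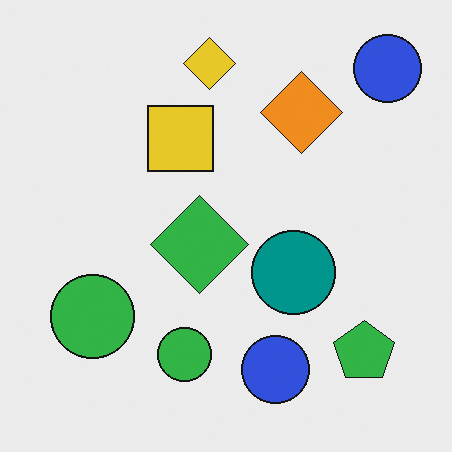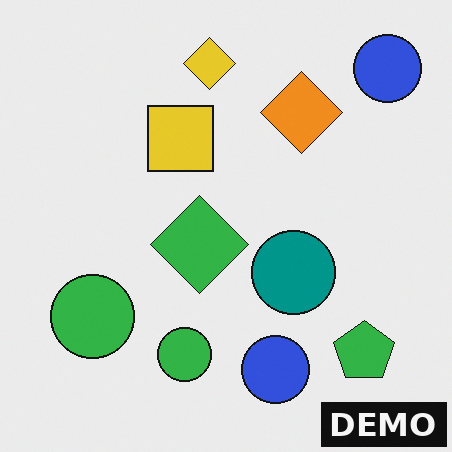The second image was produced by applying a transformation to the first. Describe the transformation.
The image was watermarked with the text "DEMO" in the lower-right corner.

A dark label reading "DEMO" appears in the lower-right corner.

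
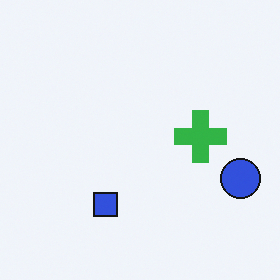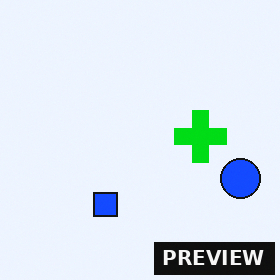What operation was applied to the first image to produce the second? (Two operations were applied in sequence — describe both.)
The second image is the first made much more vivid (saturation change), then watermarked with the text "PREVIEW" in the lower-right corner.

All colors are more vivid — a global saturation change. A dark label reading "PREVIEW" appears in the lower-right corner.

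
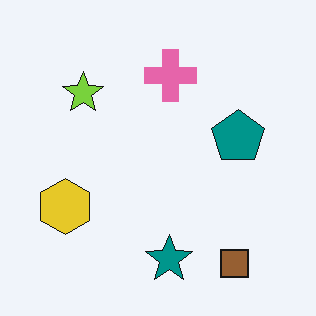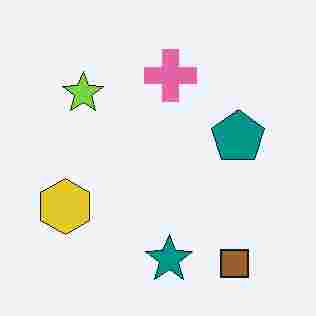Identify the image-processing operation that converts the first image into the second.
Heavily JPEG-compressed with obvious blocking artifacts.

Blocky 8×8 compression artifacts appear around shape edges and the flat background shows ringing — characteristic JPEG degradation.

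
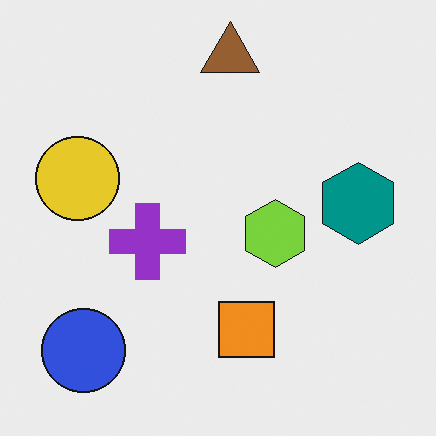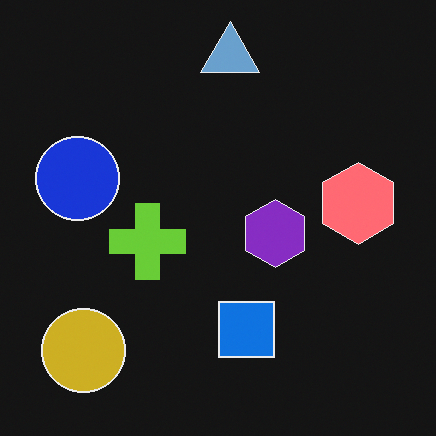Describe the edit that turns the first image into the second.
The second image is the first color-inverted (negative).

The light background has become dark and every shape's color is its complement — a photographic negative.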